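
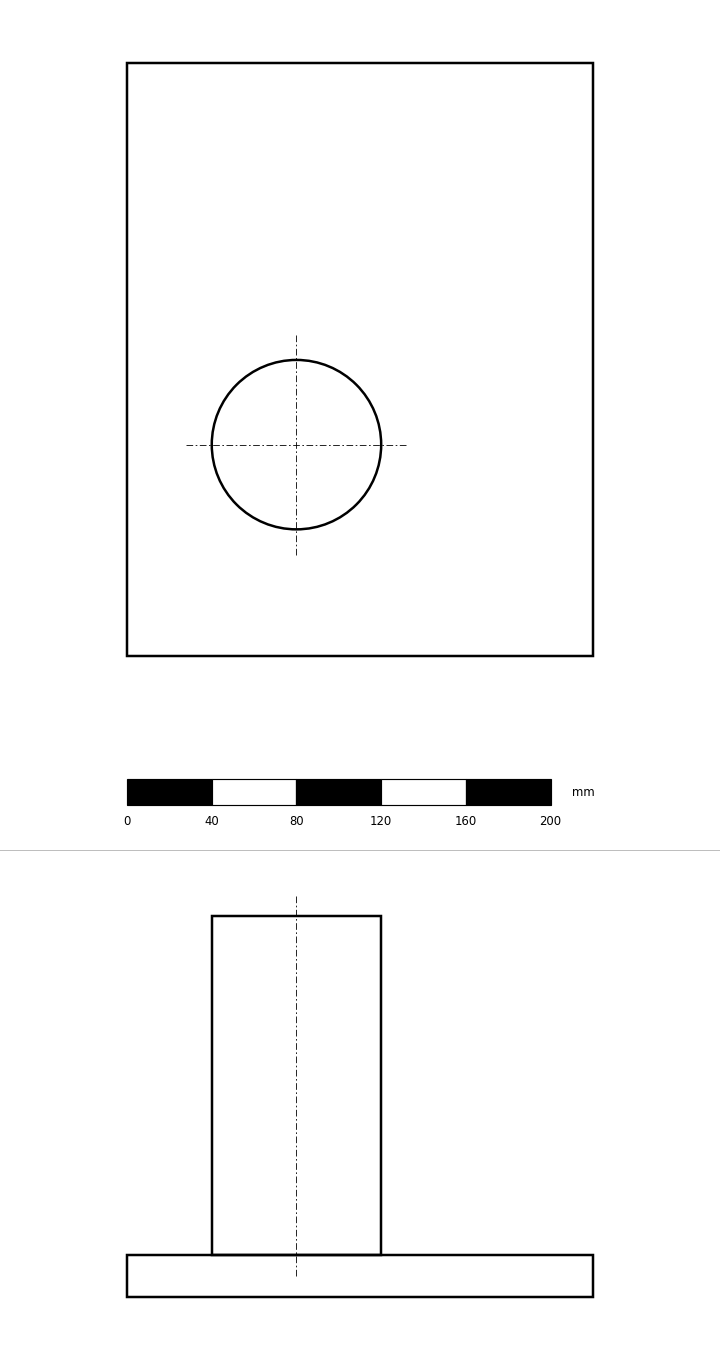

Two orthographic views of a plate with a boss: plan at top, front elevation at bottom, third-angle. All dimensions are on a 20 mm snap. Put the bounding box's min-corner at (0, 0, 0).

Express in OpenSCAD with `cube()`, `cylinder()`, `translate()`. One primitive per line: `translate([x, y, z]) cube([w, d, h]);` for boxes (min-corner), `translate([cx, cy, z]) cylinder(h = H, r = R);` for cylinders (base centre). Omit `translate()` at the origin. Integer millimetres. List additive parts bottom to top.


cube([220, 280, 20]);
translate([80, 100, 20]) cylinder(h = 160, r = 40);


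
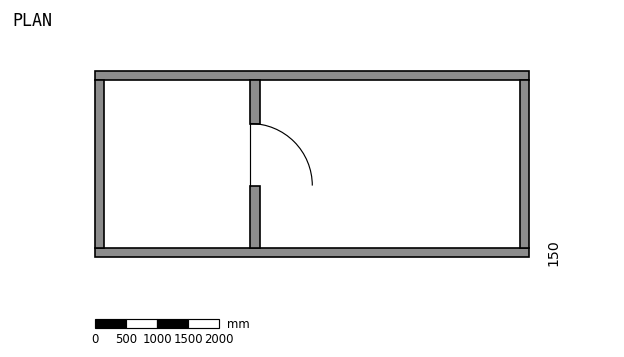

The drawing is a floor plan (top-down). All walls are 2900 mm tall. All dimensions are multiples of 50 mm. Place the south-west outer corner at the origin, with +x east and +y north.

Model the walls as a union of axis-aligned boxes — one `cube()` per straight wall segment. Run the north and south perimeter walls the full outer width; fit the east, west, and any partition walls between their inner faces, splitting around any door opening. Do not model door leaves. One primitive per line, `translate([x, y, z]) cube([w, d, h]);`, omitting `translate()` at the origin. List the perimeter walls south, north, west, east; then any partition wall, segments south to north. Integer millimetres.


cube([7000, 150, 2900]);
translate([0, 2850, 0]) cube([7000, 150, 2900]);
translate([0, 150, 0]) cube([150, 2700, 2900]);
translate([6850, 150, 0]) cube([150, 2700, 2900]);
translate([2500, 150, 0]) cube([150, 1000, 2900]);
translate([2500, 2150, 0]) cube([150, 700, 2900]);


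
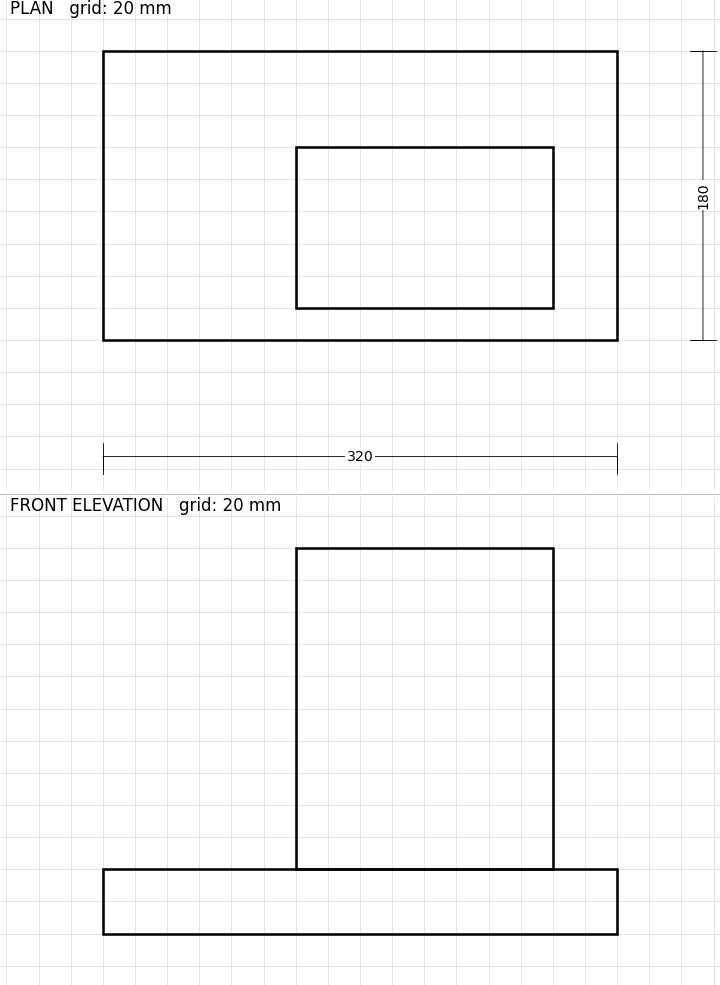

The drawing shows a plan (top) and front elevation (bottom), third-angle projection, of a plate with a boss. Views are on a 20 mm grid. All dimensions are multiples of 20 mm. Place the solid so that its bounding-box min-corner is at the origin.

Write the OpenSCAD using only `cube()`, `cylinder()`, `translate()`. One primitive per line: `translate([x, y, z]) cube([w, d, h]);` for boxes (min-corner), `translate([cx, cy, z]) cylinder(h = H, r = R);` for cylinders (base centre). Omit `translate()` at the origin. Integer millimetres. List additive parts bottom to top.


cube([320, 180, 40]);
translate([120, 20, 40]) cube([160, 100, 200]);


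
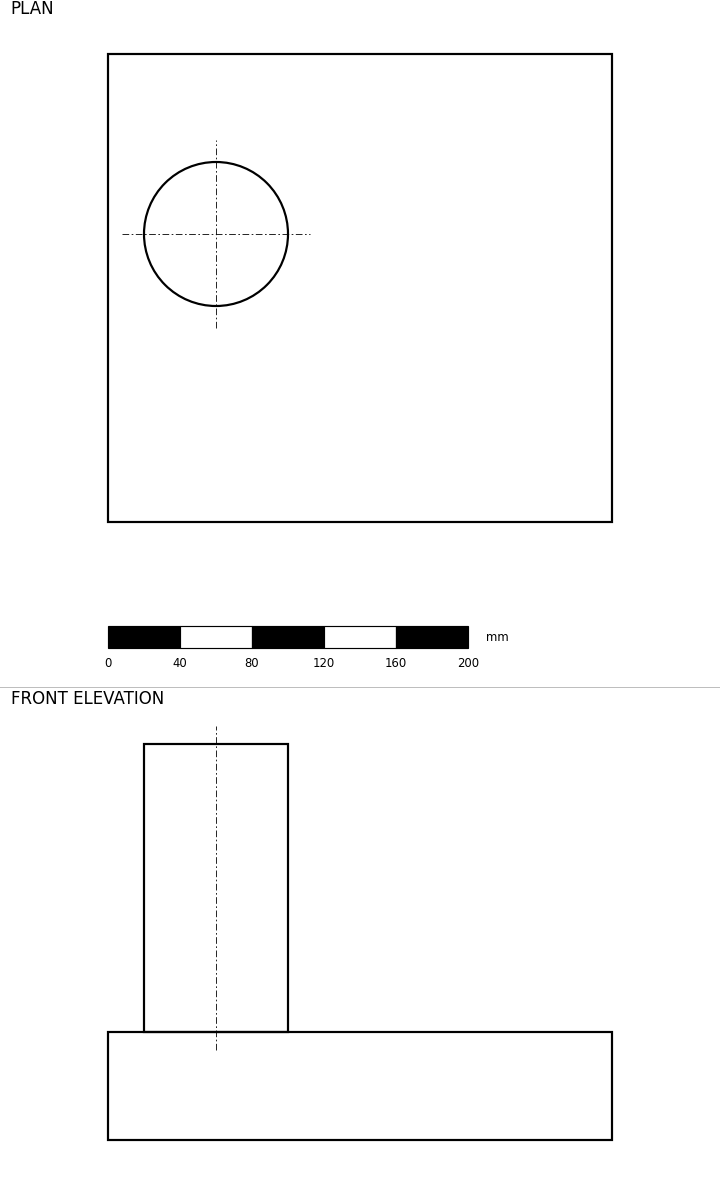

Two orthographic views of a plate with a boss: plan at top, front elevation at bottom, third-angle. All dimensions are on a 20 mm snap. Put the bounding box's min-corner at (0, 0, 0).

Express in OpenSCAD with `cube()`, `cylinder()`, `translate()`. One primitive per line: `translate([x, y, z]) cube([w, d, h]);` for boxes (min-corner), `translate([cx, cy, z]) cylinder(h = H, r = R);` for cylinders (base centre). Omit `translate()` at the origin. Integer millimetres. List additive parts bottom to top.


cube([280, 260, 60]);
translate([60, 160, 60]) cylinder(h = 160, r = 40);


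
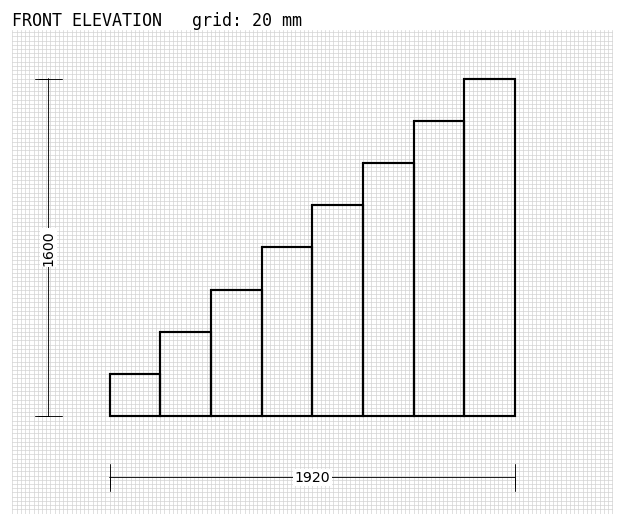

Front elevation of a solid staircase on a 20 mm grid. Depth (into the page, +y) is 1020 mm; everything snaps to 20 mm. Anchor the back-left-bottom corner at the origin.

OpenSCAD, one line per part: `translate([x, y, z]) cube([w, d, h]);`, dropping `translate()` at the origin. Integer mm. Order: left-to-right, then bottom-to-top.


cube([240, 1020, 200]);
translate([240, 0, 0]) cube([240, 1020, 400]);
translate([480, 0, 0]) cube([240, 1020, 600]);
translate([720, 0, 0]) cube([240, 1020, 800]);
translate([960, 0, 0]) cube([240, 1020, 1000]);
translate([1200, 0, 0]) cube([240, 1020, 1200]);
translate([1440, 0, 0]) cube([240, 1020, 1400]);
translate([1680, 0, 0]) cube([240, 1020, 1600]);


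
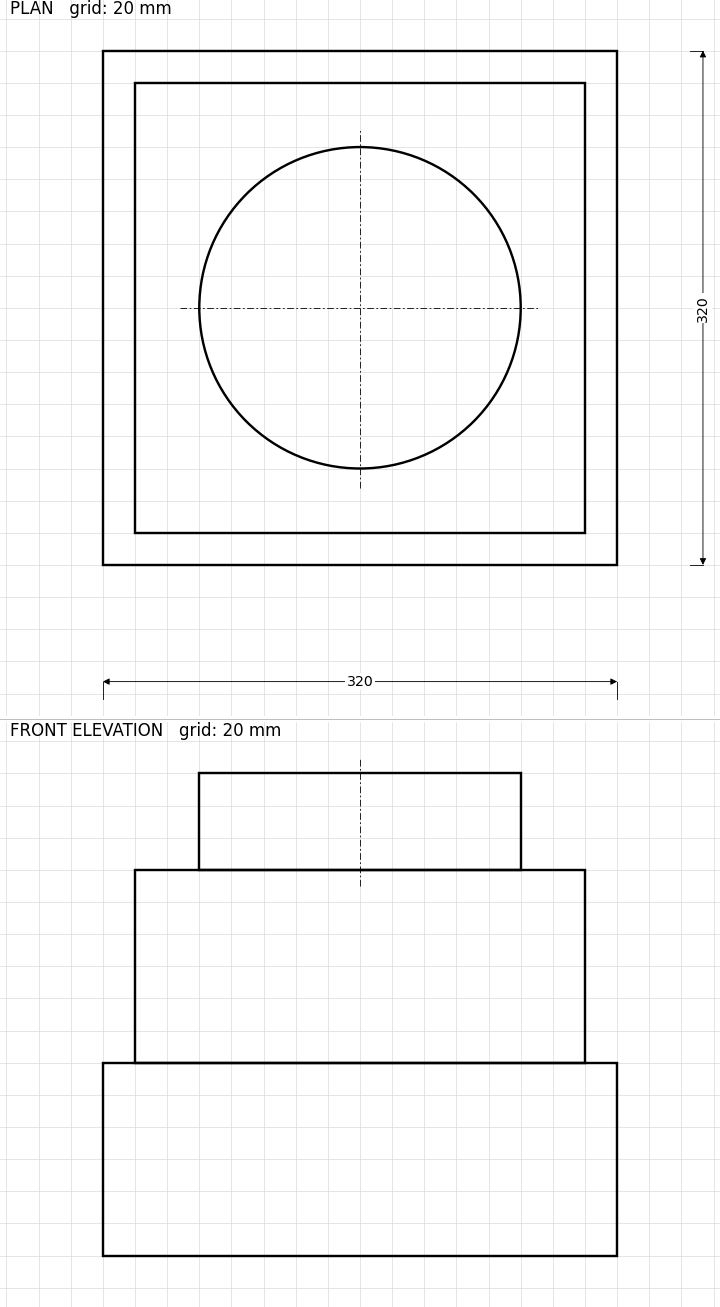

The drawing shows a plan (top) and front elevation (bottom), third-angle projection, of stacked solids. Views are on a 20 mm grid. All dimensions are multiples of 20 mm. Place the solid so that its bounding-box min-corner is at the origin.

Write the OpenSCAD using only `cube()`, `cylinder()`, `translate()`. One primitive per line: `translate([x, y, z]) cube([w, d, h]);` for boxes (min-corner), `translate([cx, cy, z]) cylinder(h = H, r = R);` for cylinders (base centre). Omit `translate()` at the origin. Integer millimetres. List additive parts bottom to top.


cube([320, 320, 120]);
translate([20, 20, 120]) cube([280, 280, 120]);
translate([160, 160, 240]) cylinder(h = 60, r = 100);


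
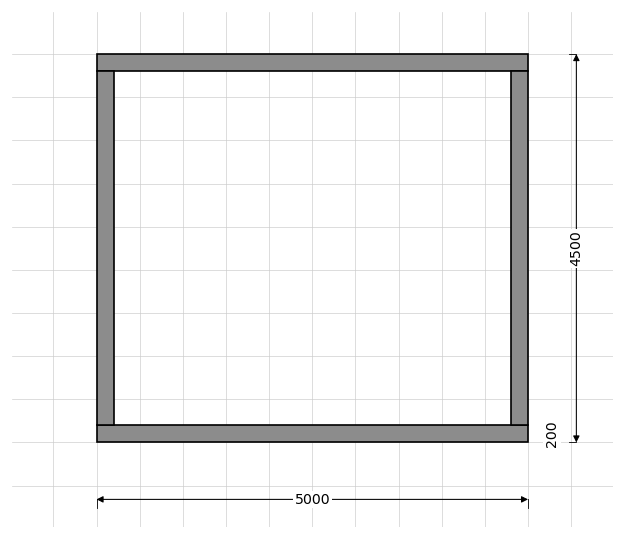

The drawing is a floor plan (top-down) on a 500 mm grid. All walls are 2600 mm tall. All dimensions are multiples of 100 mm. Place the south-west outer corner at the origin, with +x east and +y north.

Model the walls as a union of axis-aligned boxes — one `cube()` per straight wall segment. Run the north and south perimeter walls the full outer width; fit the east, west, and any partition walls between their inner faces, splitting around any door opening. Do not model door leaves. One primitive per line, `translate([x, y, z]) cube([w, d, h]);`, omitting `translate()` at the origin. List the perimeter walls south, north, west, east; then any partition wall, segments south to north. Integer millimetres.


cube([5000, 200, 2600]);
translate([0, 4300, 0]) cube([5000, 200, 2600]);
translate([0, 200, 0]) cube([200, 4100, 2600]);
translate([4800, 200, 0]) cube([200, 4100, 2600]);


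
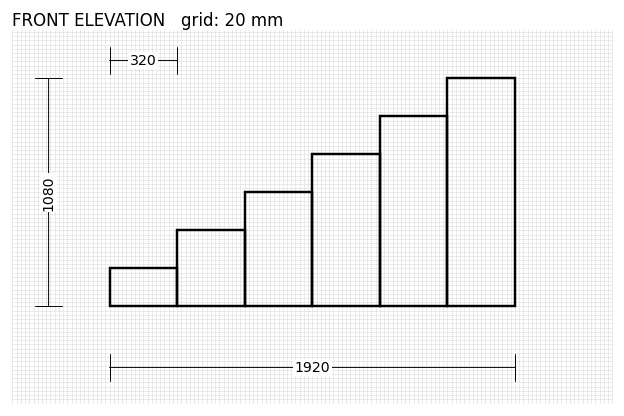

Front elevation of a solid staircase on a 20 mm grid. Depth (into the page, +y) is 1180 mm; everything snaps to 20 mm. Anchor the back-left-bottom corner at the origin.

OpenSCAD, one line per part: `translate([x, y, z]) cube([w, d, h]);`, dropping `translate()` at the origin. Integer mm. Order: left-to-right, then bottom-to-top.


cube([320, 1180, 180]);
translate([320, 0, 0]) cube([320, 1180, 360]);
translate([640, 0, 0]) cube([320, 1180, 540]);
translate([960, 0, 0]) cube([320, 1180, 720]);
translate([1280, 0, 0]) cube([320, 1180, 900]);
translate([1600, 0, 0]) cube([320, 1180, 1080]);


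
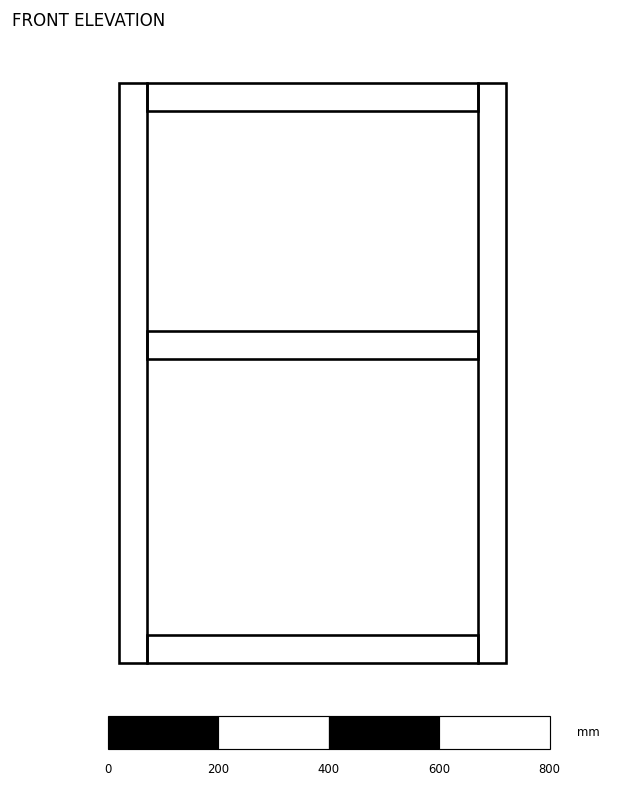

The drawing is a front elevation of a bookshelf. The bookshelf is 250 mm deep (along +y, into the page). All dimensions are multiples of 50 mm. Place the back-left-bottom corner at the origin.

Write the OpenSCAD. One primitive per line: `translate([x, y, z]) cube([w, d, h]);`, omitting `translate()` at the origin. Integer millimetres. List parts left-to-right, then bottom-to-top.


cube([50, 250, 1050]);
translate([50, 0, 0]) cube([600, 250, 50]);
translate([50, 0, 550]) cube([600, 250, 50]);
translate([50, 0, 1000]) cube([600, 250, 50]);
translate([650, 0, 0]) cube([50, 250, 1050]);


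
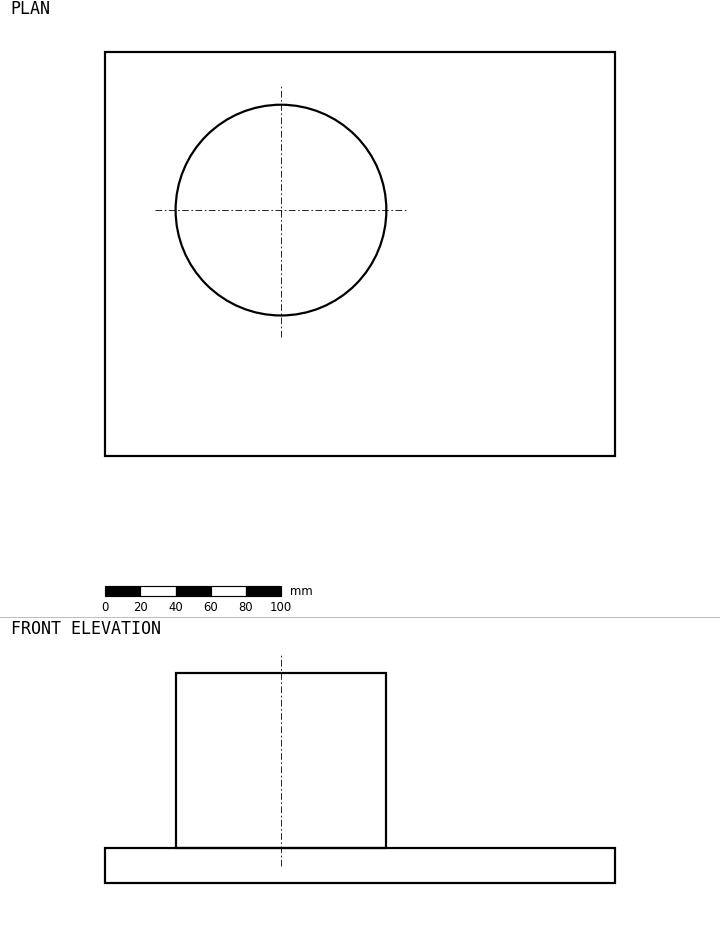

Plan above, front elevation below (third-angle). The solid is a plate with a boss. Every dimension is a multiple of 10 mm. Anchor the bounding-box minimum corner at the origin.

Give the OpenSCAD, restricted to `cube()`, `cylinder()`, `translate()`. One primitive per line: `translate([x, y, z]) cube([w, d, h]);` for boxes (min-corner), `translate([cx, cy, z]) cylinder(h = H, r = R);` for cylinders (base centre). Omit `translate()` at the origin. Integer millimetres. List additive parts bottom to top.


cube([290, 230, 20]);
translate([100, 140, 20]) cylinder(h = 100, r = 60);


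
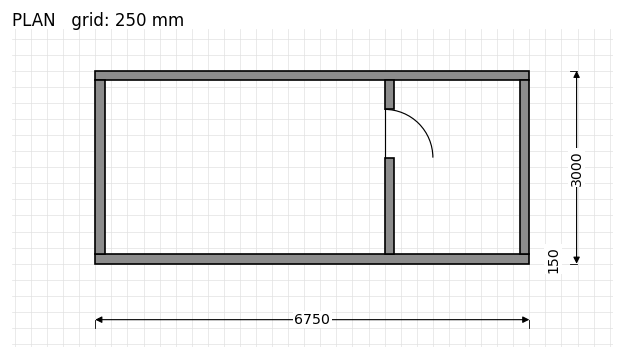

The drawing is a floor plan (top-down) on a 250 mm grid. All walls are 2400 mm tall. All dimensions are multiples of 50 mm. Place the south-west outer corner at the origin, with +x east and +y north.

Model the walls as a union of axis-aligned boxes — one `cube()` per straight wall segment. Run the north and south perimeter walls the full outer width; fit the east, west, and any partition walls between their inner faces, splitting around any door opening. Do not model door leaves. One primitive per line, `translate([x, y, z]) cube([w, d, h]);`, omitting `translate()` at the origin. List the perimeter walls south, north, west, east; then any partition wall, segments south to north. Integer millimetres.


cube([6750, 150, 2400]);
translate([0, 2850, 0]) cube([6750, 150, 2400]);
translate([0, 150, 0]) cube([150, 2700, 2400]);
translate([6600, 150, 0]) cube([150, 2700, 2400]);
translate([4500, 150, 0]) cube([150, 1500, 2400]);
translate([4500, 2400, 0]) cube([150, 450, 2400]);


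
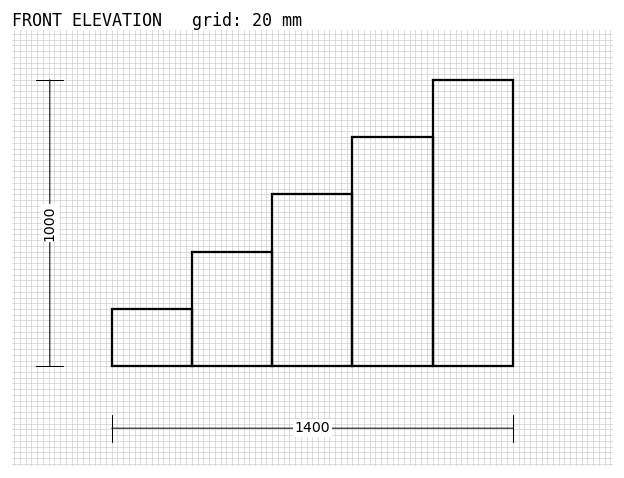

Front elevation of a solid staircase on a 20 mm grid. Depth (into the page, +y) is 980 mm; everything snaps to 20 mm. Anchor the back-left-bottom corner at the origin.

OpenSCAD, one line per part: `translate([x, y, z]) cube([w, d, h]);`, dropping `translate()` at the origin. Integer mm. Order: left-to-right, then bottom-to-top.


cube([280, 980, 200]);
translate([280, 0, 0]) cube([280, 980, 400]);
translate([560, 0, 0]) cube([280, 980, 600]);
translate([840, 0, 0]) cube([280, 980, 800]);
translate([1120, 0, 0]) cube([280, 980, 1000]);


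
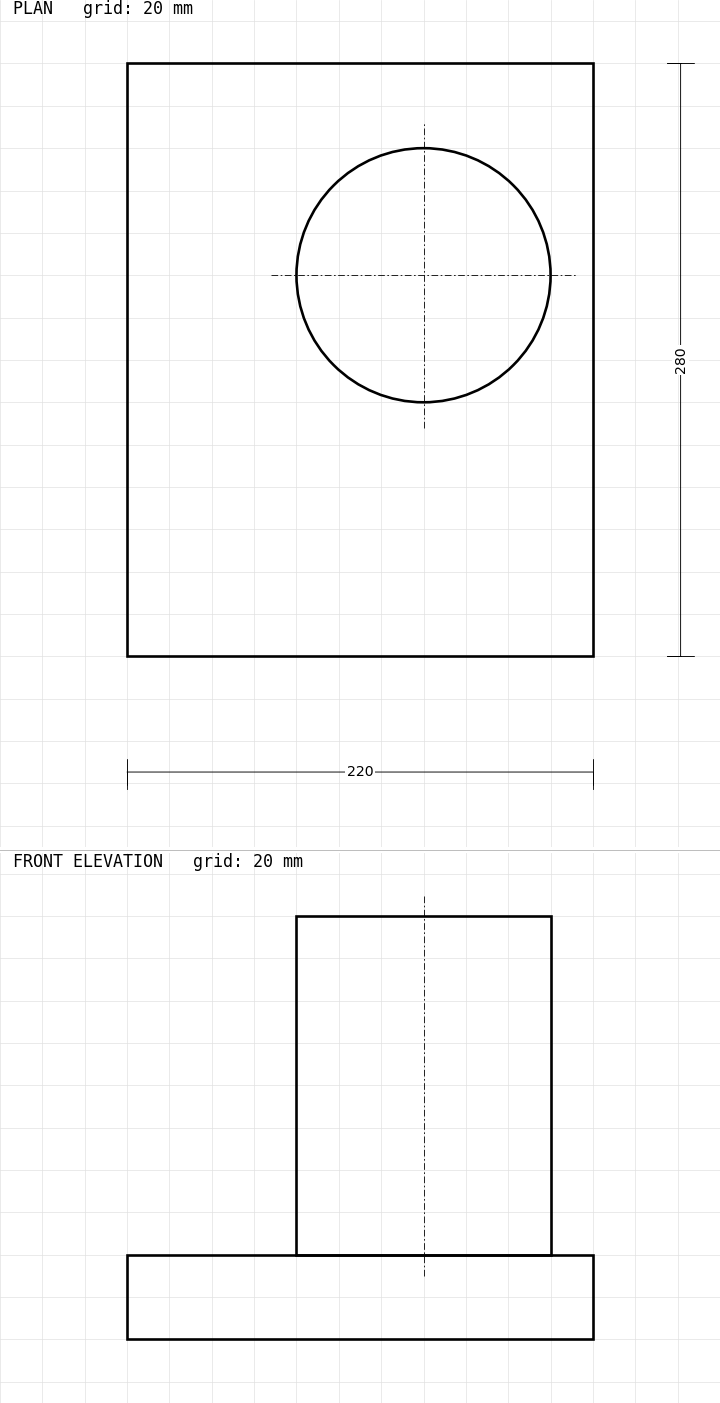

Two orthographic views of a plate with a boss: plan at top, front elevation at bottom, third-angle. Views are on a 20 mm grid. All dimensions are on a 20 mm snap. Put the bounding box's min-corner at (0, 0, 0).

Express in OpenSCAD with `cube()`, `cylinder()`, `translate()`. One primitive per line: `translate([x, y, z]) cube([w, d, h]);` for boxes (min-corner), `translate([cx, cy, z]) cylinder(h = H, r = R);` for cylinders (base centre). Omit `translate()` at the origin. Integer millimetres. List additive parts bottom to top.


cube([220, 280, 40]);
translate([140, 180, 40]) cylinder(h = 160, r = 60);


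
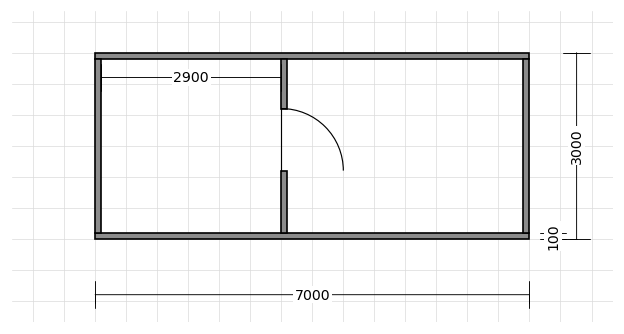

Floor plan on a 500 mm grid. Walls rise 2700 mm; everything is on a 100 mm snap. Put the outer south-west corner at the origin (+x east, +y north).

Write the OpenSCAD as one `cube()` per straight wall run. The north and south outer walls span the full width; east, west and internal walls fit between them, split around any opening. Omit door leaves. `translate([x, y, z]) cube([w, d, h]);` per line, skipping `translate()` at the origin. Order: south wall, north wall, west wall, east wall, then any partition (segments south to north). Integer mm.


cube([7000, 100, 2700]);
translate([0, 2900, 0]) cube([7000, 100, 2700]);
translate([0, 100, 0]) cube([100, 2800, 2700]);
translate([6900, 100, 0]) cube([100, 2800, 2700]);
translate([3000, 100, 0]) cube([100, 1000, 2700]);
translate([3000, 2100, 0]) cube([100, 800, 2700]);


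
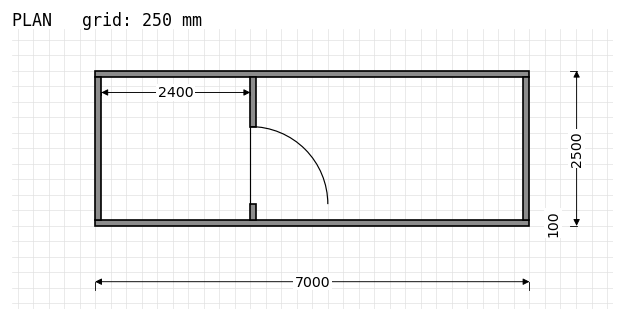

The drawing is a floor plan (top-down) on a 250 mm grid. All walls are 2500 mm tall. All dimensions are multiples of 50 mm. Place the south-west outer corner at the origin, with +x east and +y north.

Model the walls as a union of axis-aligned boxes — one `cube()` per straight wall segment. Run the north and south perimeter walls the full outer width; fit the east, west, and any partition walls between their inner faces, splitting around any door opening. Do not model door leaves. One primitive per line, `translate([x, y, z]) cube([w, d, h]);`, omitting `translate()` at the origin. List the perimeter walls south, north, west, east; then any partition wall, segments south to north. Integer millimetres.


cube([7000, 100, 2500]);
translate([0, 2400, 0]) cube([7000, 100, 2500]);
translate([0, 100, 0]) cube([100, 2300, 2500]);
translate([6900, 100, 0]) cube([100, 2300, 2500]);
translate([2500, 100, 0]) cube([100, 250, 2500]);
translate([2500, 1600, 0]) cube([100, 800, 2500]);


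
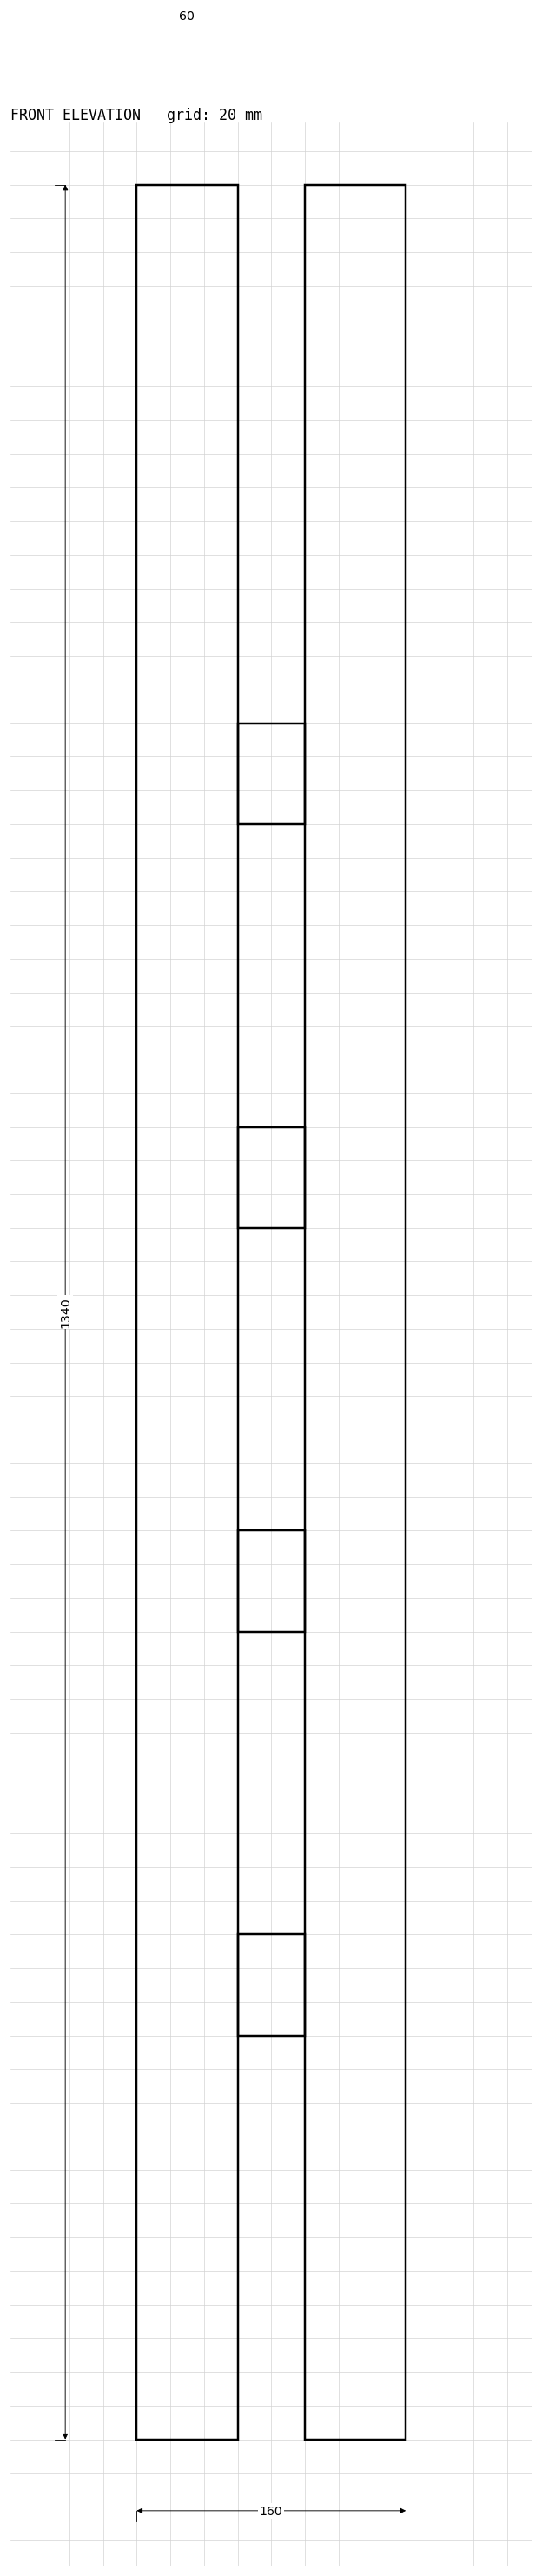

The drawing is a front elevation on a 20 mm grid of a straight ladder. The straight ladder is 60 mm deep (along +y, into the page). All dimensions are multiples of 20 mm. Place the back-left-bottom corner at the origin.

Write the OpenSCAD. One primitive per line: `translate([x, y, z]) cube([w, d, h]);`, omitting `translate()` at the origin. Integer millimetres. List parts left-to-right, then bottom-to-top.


cube([60, 60, 1340]);
translate([60, 0, 240]) cube([40, 60, 60]);
translate([60, 0, 480]) cube([40, 60, 60]);
translate([60, 0, 720]) cube([40, 60, 60]);
translate([60, 0, 960]) cube([40, 60, 60]);
translate([100, 0, 0]) cube([60, 60, 1340]);


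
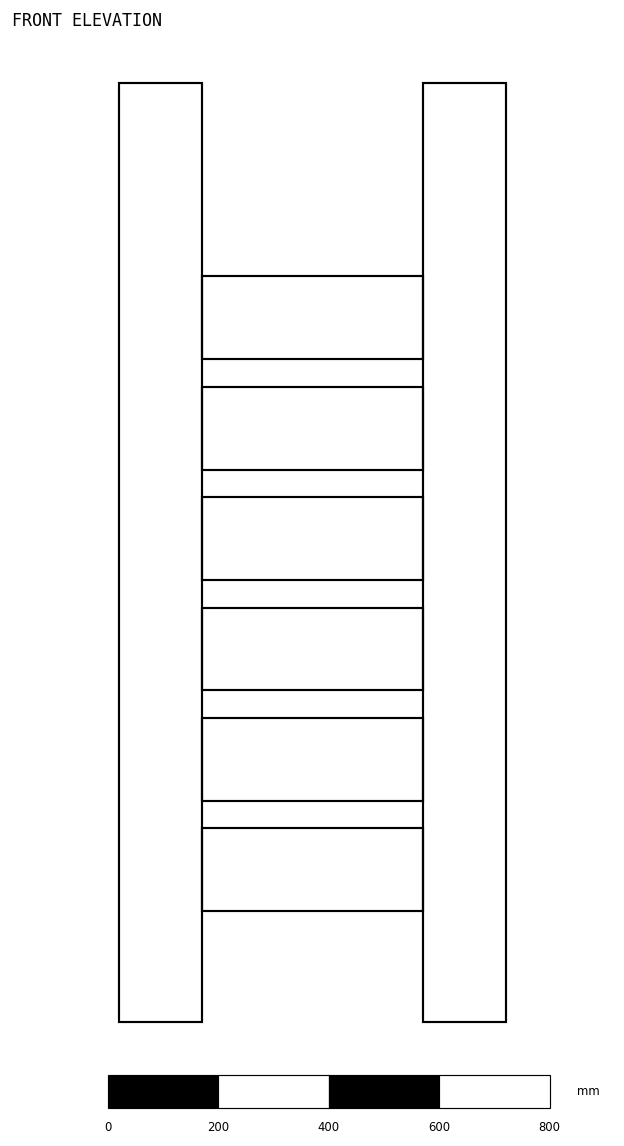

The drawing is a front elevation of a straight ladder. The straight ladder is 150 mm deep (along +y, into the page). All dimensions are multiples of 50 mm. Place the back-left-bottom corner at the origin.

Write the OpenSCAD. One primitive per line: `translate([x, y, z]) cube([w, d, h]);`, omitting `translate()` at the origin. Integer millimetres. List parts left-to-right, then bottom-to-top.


cube([150, 150, 1700]);
translate([150, 0, 200]) cube([400, 150, 150]);
translate([150, 0, 400]) cube([400, 150, 150]);
translate([150, 0, 600]) cube([400, 150, 150]);
translate([150, 0, 800]) cube([400, 150, 150]);
translate([150, 0, 1000]) cube([400, 150, 150]);
translate([150, 0, 1200]) cube([400, 150, 150]);
translate([550, 0, 0]) cube([150, 150, 1700]);


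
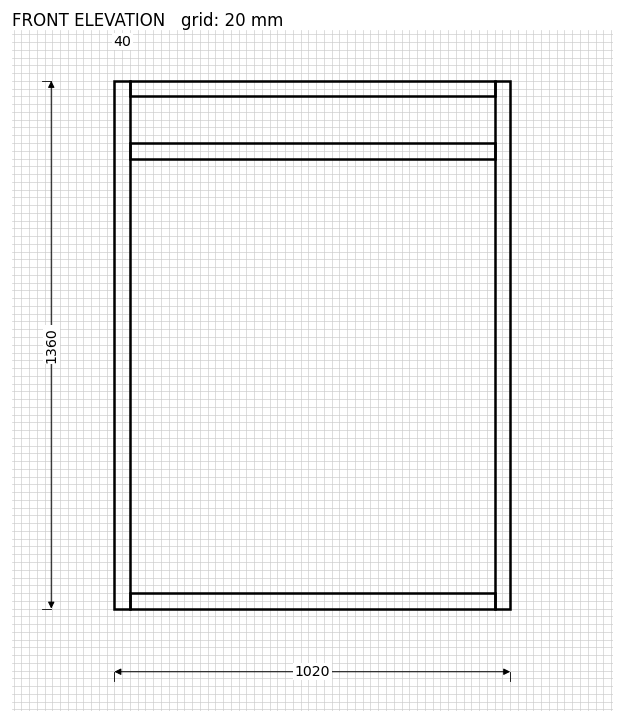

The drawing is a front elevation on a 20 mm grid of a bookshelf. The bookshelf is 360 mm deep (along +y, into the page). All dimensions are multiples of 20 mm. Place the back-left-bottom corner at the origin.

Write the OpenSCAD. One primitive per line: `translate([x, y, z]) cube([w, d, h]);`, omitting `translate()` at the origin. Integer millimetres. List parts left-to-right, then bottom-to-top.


cube([40, 360, 1360]);
translate([40, 0, 0]) cube([940, 360, 40]);
translate([40, 0, 1160]) cube([940, 360, 40]);
translate([40, 0, 1320]) cube([940, 360, 40]);
translate([980, 0, 0]) cube([40, 360, 1360]);


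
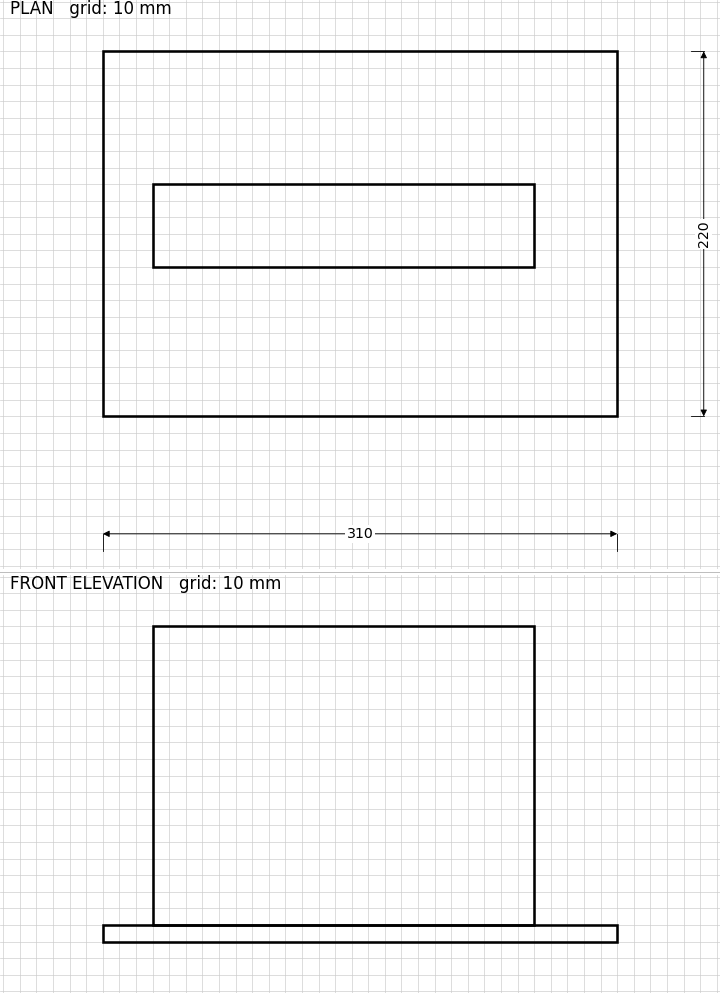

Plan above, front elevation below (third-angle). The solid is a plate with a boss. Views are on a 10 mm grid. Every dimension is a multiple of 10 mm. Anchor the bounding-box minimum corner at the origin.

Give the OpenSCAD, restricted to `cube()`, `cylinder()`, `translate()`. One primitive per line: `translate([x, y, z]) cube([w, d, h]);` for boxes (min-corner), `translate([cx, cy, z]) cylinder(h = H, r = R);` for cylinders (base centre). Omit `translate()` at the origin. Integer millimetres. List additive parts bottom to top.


cube([310, 220, 10]);
translate([30, 90, 10]) cube([230, 50, 180]);


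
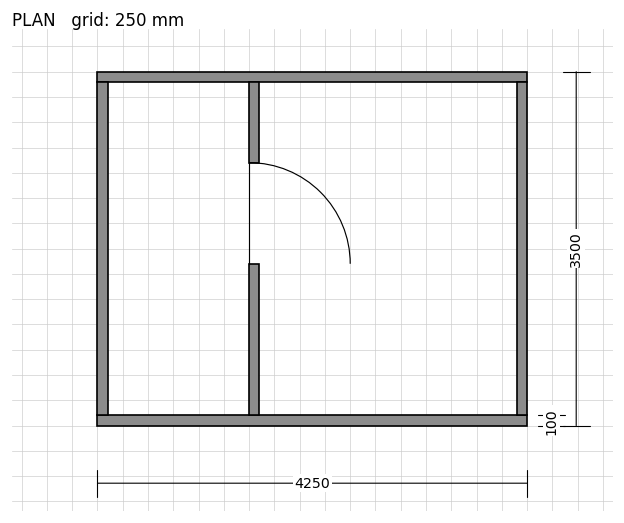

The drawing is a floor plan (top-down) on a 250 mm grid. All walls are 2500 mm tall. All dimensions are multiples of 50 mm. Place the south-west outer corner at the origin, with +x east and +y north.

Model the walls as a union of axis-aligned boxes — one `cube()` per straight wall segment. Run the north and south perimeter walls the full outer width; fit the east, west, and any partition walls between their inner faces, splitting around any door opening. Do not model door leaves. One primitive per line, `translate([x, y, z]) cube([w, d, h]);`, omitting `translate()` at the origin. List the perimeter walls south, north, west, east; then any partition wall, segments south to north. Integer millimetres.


cube([4250, 100, 2500]);
translate([0, 3400, 0]) cube([4250, 100, 2500]);
translate([0, 100, 0]) cube([100, 3300, 2500]);
translate([4150, 100, 0]) cube([100, 3300, 2500]);
translate([1500, 100, 0]) cube([100, 1500, 2500]);
translate([1500, 2600, 0]) cube([100, 800, 2500]);


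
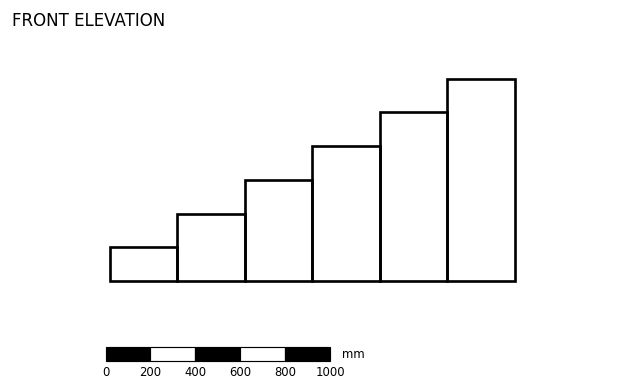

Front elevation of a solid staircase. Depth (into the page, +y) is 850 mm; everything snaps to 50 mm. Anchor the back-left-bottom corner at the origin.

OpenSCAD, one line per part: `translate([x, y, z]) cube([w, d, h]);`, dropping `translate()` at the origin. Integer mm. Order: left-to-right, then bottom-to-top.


cube([300, 850, 150]);
translate([300, 0, 0]) cube([300, 850, 300]);
translate([600, 0, 0]) cube([300, 850, 450]);
translate([900, 0, 0]) cube([300, 850, 600]);
translate([1200, 0, 0]) cube([300, 850, 750]);
translate([1500, 0, 0]) cube([300, 850, 900]);


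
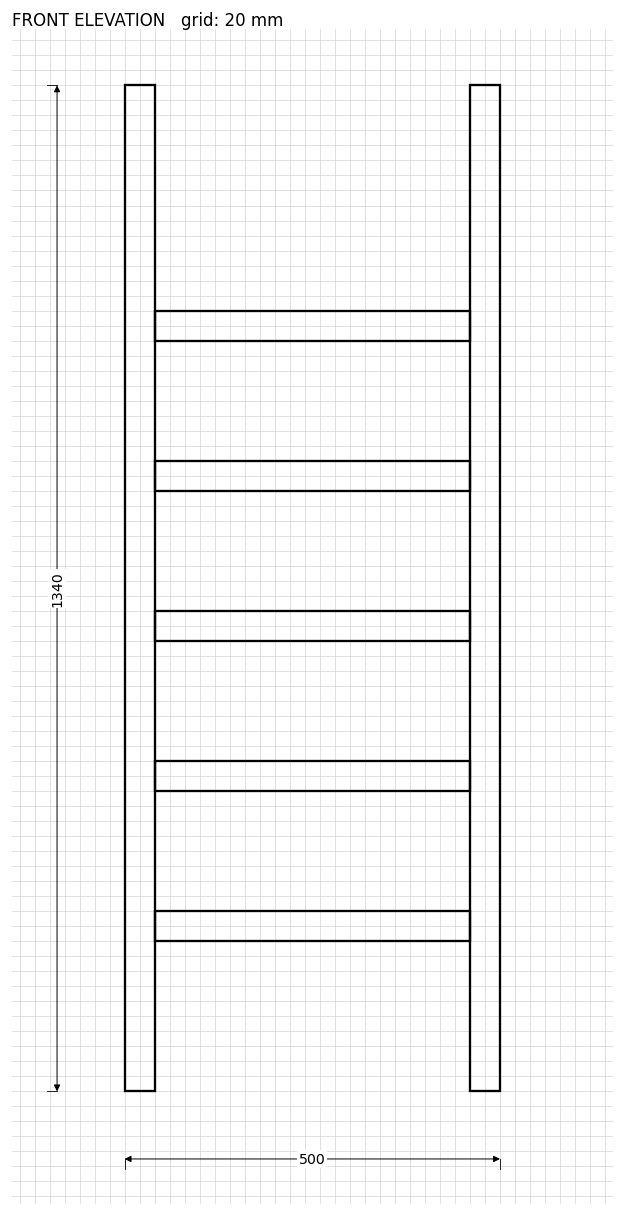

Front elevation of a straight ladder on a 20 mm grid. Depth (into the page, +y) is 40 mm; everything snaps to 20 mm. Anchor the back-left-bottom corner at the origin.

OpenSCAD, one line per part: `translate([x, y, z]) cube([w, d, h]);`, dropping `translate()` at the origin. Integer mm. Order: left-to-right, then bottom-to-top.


cube([40, 40, 1340]);
translate([40, 0, 200]) cube([420, 40, 40]);
translate([40, 0, 400]) cube([420, 40, 40]);
translate([40, 0, 600]) cube([420, 40, 40]);
translate([40, 0, 800]) cube([420, 40, 40]);
translate([40, 0, 1000]) cube([420, 40, 40]);
translate([460, 0, 0]) cube([40, 40, 1340]);


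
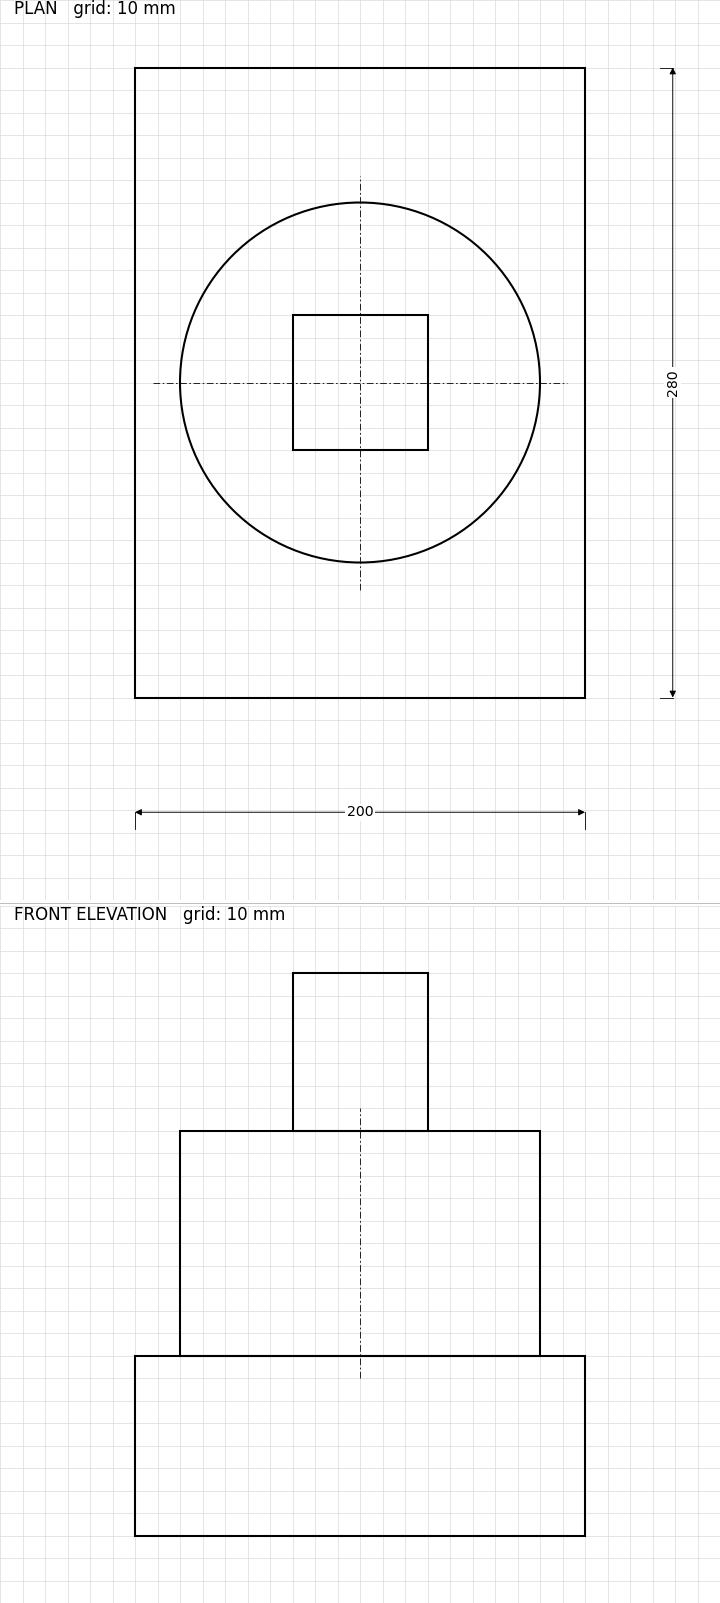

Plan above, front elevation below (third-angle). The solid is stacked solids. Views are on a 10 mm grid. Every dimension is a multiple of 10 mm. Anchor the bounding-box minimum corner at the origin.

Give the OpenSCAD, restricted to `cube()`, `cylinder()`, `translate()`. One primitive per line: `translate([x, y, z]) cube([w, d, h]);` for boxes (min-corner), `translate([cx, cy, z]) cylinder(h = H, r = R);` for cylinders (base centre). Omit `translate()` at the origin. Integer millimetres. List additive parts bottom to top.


cube([200, 280, 80]);
translate([100, 140, 80]) cylinder(h = 100, r = 80);
translate([70, 110, 180]) cube([60, 60, 70]);


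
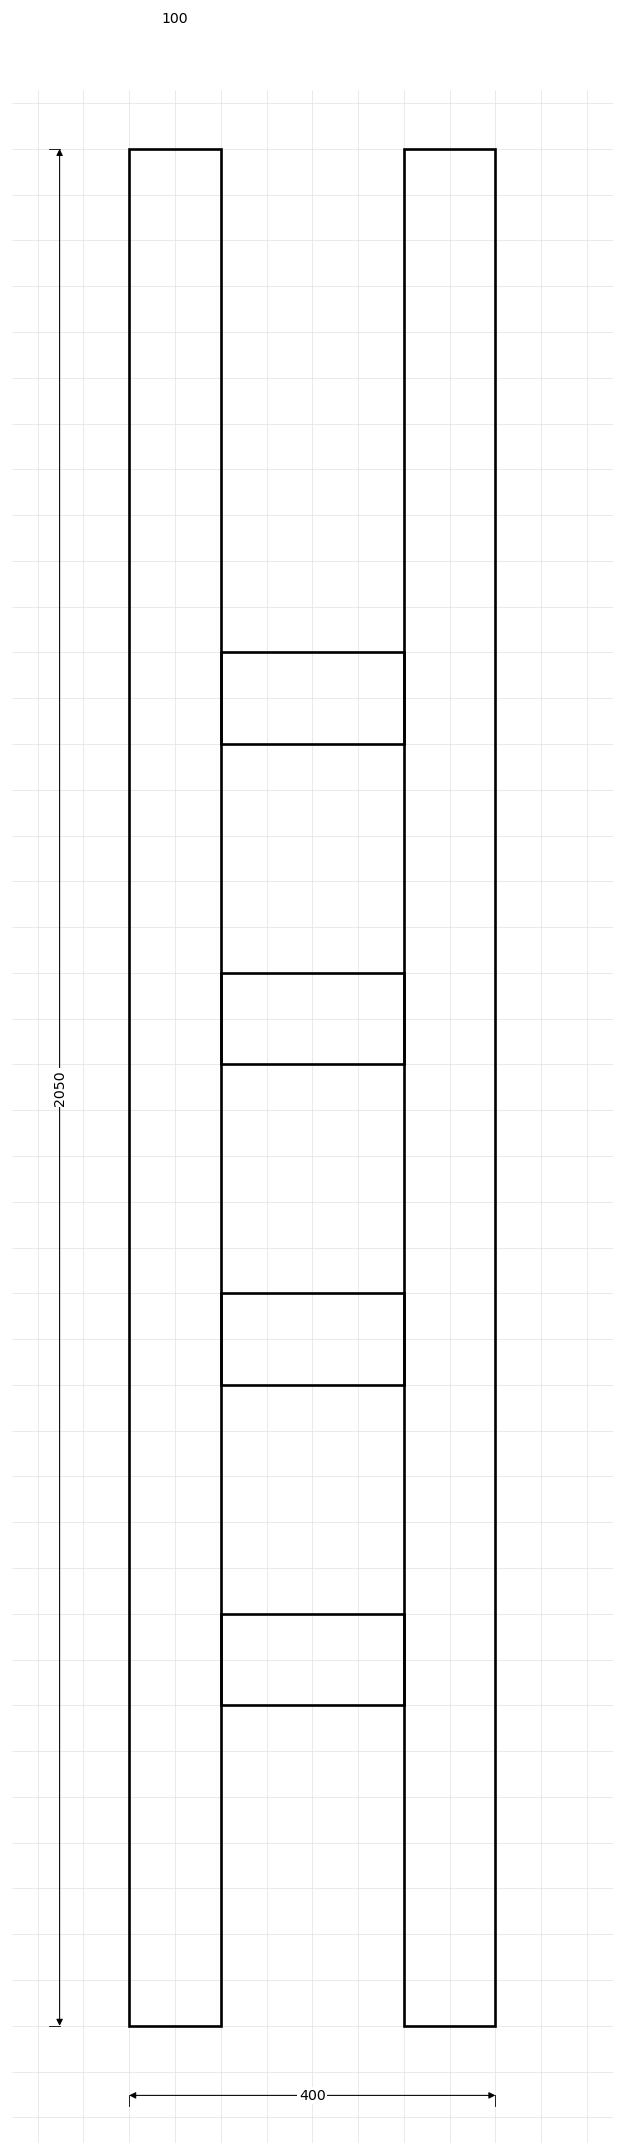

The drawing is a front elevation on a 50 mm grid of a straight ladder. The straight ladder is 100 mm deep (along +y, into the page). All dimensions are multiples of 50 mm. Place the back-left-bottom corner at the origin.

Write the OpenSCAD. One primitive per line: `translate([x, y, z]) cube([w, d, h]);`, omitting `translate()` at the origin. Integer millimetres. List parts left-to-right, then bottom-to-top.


cube([100, 100, 2050]);
translate([100, 0, 350]) cube([200, 100, 100]);
translate([100, 0, 700]) cube([200, 100, 100]);
translate([100, 0, 1050]) cube([200, 100, 100]);
translate([100, 0, 1400]) cube([200, 100, 100]);
translate([300, 0, 0]) cube([100, 100, 2050]);


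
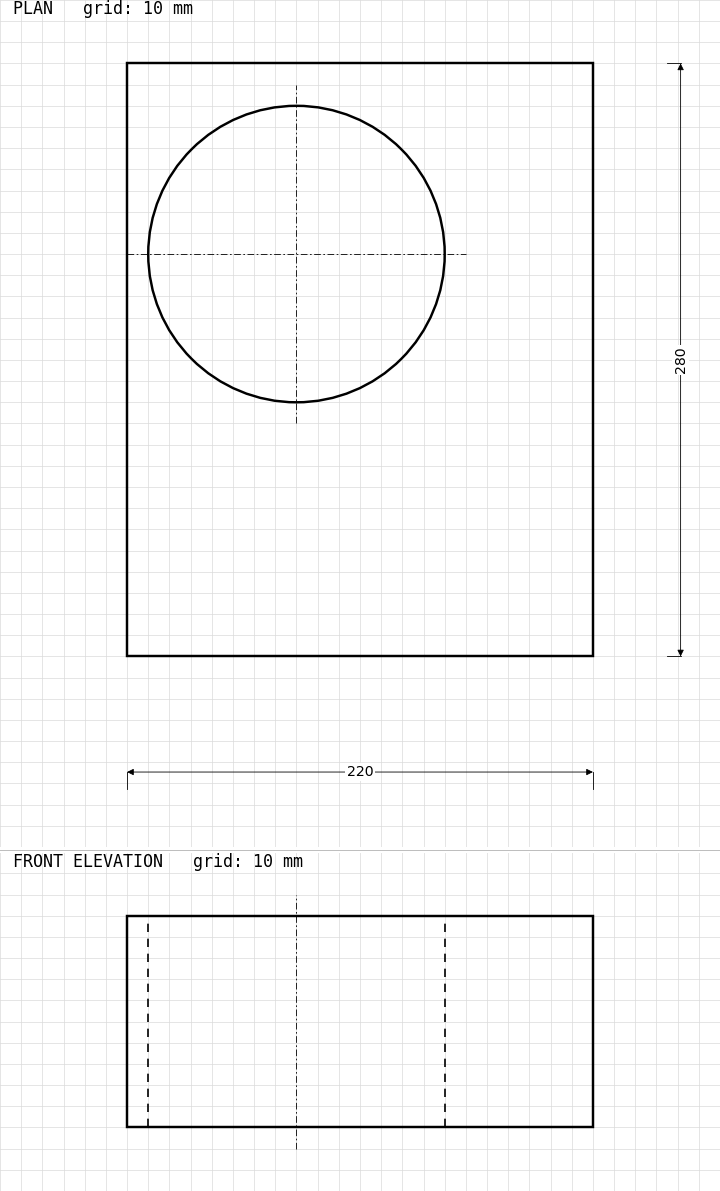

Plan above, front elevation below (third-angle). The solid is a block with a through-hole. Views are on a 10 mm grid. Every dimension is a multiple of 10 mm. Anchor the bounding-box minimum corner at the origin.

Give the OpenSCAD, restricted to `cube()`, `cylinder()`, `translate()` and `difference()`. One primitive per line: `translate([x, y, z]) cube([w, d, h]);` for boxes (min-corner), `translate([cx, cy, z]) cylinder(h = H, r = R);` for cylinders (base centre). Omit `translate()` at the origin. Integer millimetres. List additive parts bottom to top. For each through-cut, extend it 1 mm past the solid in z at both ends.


difference() {
  cube([220, 280, 100]);
  translate([80, 190, -1]) cylinder(h = 102, r = 70);
}


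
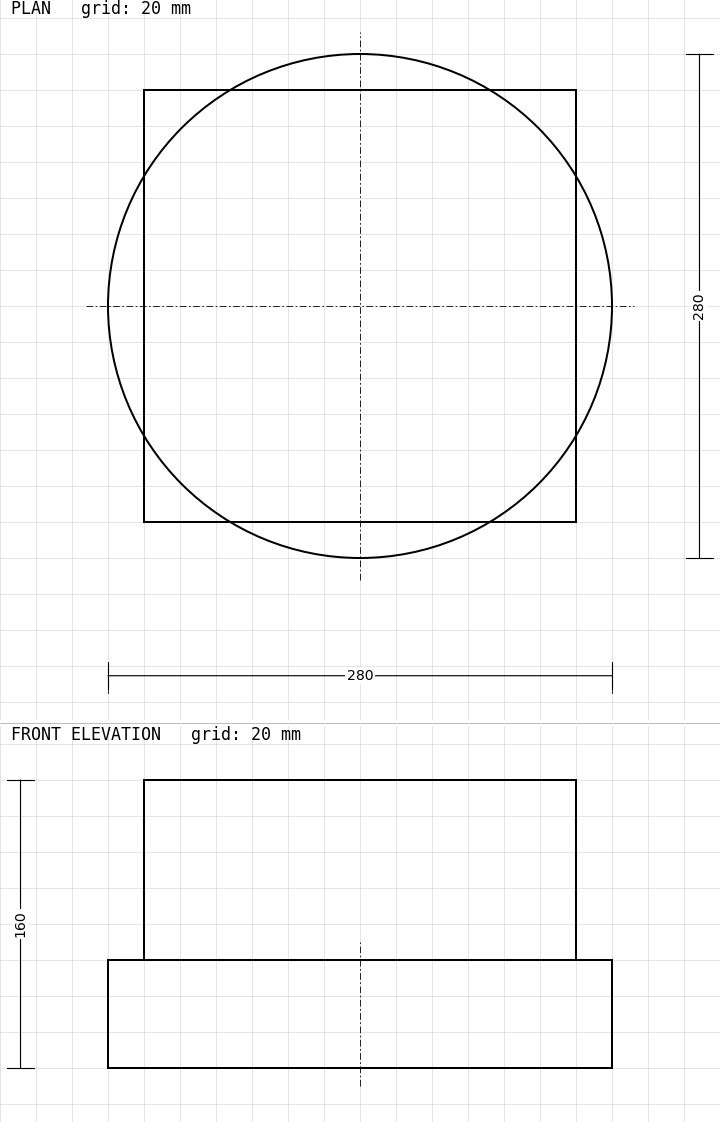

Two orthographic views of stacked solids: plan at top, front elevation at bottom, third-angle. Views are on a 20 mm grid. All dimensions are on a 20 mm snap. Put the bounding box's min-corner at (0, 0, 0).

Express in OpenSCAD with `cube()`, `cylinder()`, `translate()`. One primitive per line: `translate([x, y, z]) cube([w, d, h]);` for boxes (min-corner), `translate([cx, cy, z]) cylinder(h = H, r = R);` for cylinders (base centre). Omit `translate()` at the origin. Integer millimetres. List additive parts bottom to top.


translate([140, 140, 0]) cylinder(h = 60, r = 140);
translate([20, 20, 60]) cube([240, 240, 100]);


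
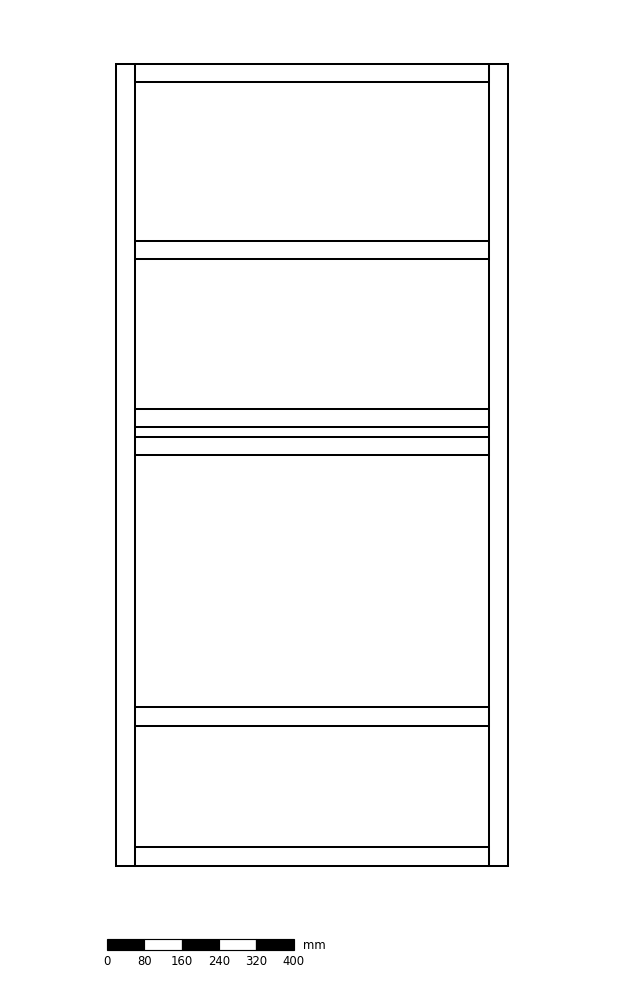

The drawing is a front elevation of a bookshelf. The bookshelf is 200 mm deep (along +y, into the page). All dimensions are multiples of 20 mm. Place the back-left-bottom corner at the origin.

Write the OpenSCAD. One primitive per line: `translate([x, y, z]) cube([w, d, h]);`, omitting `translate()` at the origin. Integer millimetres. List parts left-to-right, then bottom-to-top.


cube([40, 200, 1720]);
translate([40, 0, 0]) cube([760, 200, 40]);
translate([40, 0, 300]) cube([760, 200, 40]);
translate([40, 0, 880]) cube([760, 200, 40]);
translate([40, 0, 940]) cube([760, 200, 40]);
translate([40, 0, 1300]) cube([760, 200, 40]);
translate([40, 0, 1680]) cube([760, 200, 40]);
translate([800, 0, 0]) cube([40, 200, 1720]);


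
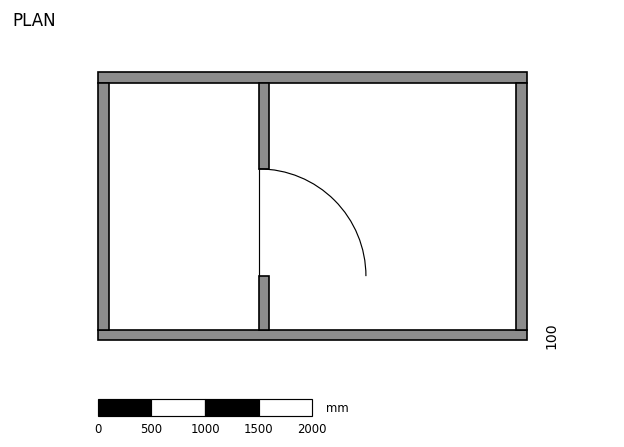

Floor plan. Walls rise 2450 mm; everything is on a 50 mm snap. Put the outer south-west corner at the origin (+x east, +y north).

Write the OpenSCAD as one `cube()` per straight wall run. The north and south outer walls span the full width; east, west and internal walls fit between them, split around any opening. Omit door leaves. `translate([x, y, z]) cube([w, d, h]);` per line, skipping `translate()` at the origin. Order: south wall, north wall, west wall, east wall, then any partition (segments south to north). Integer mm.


cube([4000, 100, 2450]);
translate([0, 2400, 0]) cube([4000, 100, 2450]);
translate([0, 100, 0]) cube([100, 2300, 2450]);
translate([3900, 100, 0]) cube([100, 2300, 2450]);
translate([1500, 100, 0]) cube([100, 500, 2450]);
translate([1500, 1600, 0]) cube([100, 800, 2450]);


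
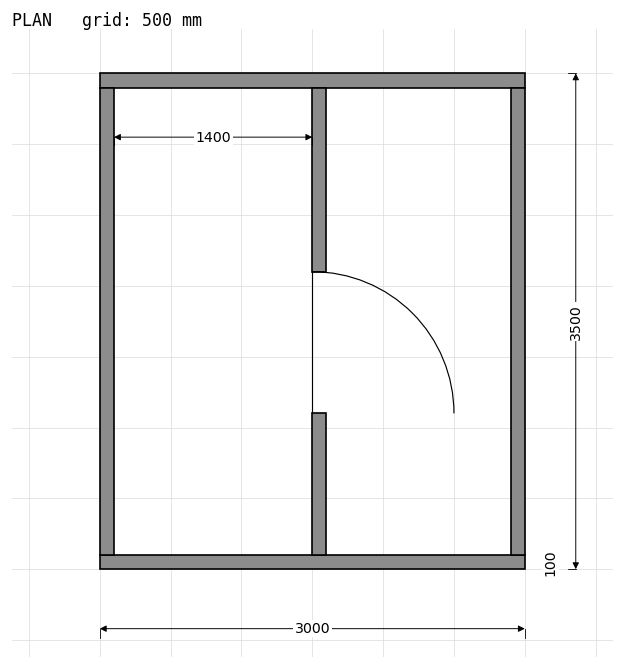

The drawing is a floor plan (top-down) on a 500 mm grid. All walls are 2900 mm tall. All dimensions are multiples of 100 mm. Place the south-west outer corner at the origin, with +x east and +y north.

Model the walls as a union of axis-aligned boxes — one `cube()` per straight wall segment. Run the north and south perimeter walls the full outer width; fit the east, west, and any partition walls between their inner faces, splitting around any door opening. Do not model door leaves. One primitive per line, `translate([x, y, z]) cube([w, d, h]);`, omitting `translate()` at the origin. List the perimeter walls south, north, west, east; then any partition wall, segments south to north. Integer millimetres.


cube([3000, 100, 2900]);
translate([0, 3400, 0]) cube([3000, 100, 2900]);
translate([0, 100, 0]) cube([100, 3300, 2900]);
translate([2900, 100, 0]) cube([100, 3300, 2900]);
translate([1500, 100, 0]) cube([100, 1000, 2900]);
translate([1500, 2100, 0]) cube([100, 1300, 2900]);


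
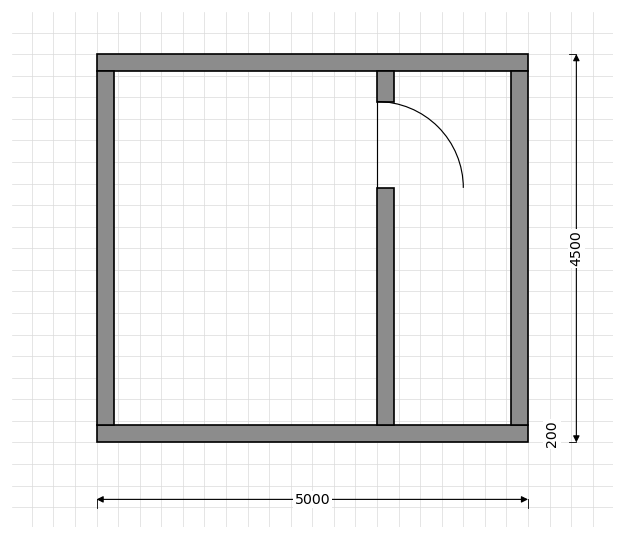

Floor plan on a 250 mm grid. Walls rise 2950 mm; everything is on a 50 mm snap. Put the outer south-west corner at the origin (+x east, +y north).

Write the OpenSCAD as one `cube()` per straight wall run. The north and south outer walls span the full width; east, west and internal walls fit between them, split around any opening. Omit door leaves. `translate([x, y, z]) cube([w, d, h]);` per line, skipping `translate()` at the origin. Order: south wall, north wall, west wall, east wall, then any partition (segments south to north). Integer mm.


cube([5000, 200, 2950]);
translate([0, 4300, 0]) cube([5000, 200, 2950]);
translate([0, 200, 0]) cube([200, 4100, 2950]);
translate([4800, 200, 0]) cube([200, 4100, 2950]);
translate([3250, 200, 0]) cube([200, 2750, 2950]);
translate([3250, 3950, 0]) cube([200, 350, 2950]);


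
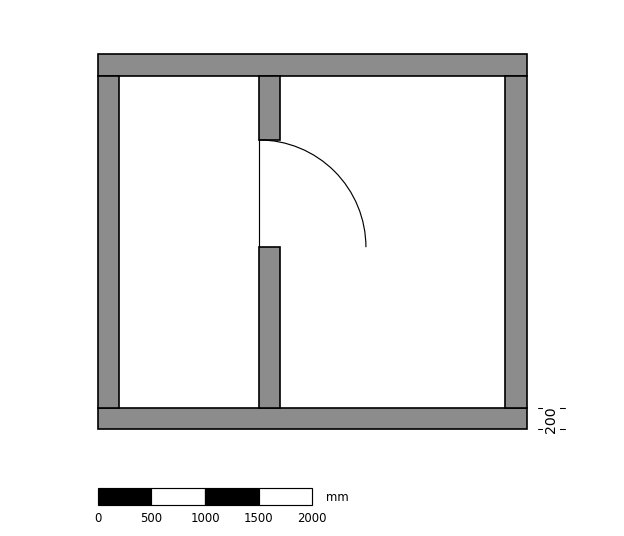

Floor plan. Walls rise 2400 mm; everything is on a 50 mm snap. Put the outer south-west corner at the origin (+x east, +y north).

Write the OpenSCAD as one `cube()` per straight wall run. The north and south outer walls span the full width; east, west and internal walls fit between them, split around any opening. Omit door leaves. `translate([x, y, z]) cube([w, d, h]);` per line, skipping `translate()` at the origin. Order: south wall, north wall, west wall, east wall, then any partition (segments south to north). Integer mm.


cube([4000, 200, 2400]);
translate([0, 3300, 0]) cube([4000, 200, 2400]);
translate([0, 200, 0]) cube([200, 3100, 2400]);
translate([3800, 200, 0]) cube([200, 3100, 2400]);
translate([1500, 200, 0]) cube([200, 1500, 2400]);
translate([1500, 2700, 0]) cube([200, 600, 2400]);


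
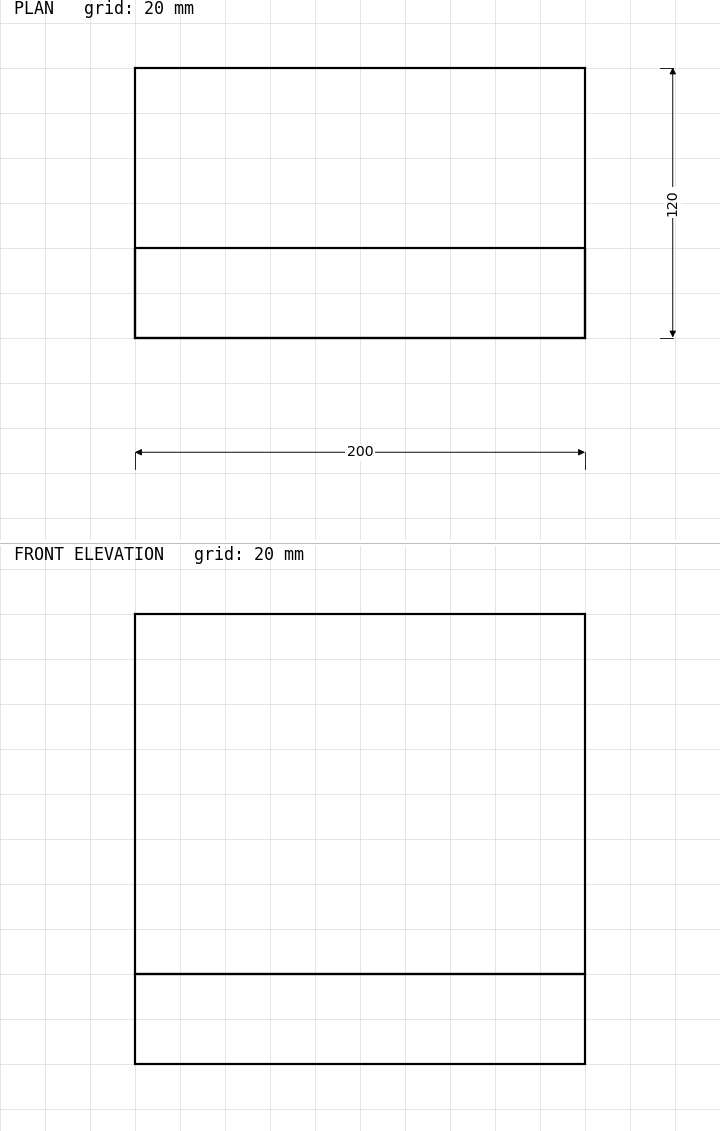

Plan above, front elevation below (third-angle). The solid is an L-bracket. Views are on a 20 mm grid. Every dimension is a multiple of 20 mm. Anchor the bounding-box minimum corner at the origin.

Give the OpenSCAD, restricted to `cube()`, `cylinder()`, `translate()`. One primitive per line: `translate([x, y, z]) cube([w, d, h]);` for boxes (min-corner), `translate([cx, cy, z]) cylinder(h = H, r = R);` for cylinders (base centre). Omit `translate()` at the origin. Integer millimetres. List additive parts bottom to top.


cube([200, 120, 40]);
translate([0, 0, 40]) cube([200, 40, 160]);


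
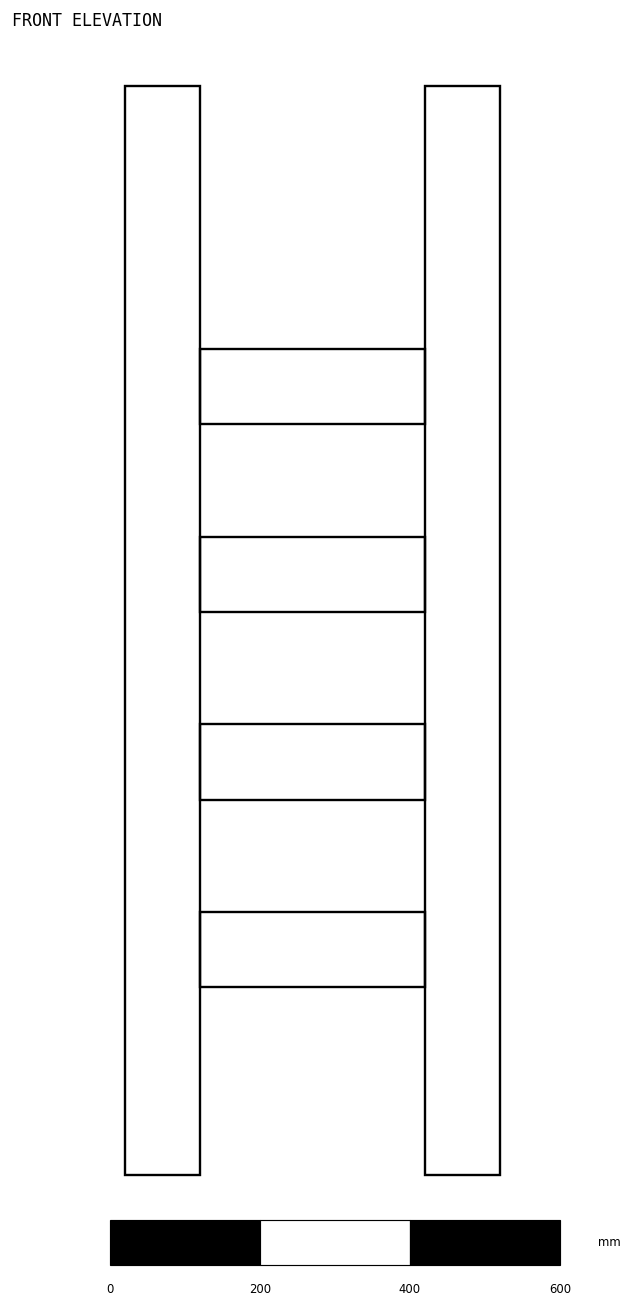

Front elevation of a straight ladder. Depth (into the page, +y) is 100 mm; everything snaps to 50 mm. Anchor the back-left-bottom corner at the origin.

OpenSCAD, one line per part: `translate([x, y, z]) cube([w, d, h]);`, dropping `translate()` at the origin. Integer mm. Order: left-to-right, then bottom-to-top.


cube([100, 100, 1450]);
translate([100, 0, 250]) cube([300, 100, 100]);
translate([100, 0, 500]) cube([300, 100, 100]);
translate([100, 0, 750]) cube([300, 100, 100]);
translate([100, 0, 1000]) cube([300, 100, 100]);
translate([400, 0, 0]) cube([100, 100, 1450]);


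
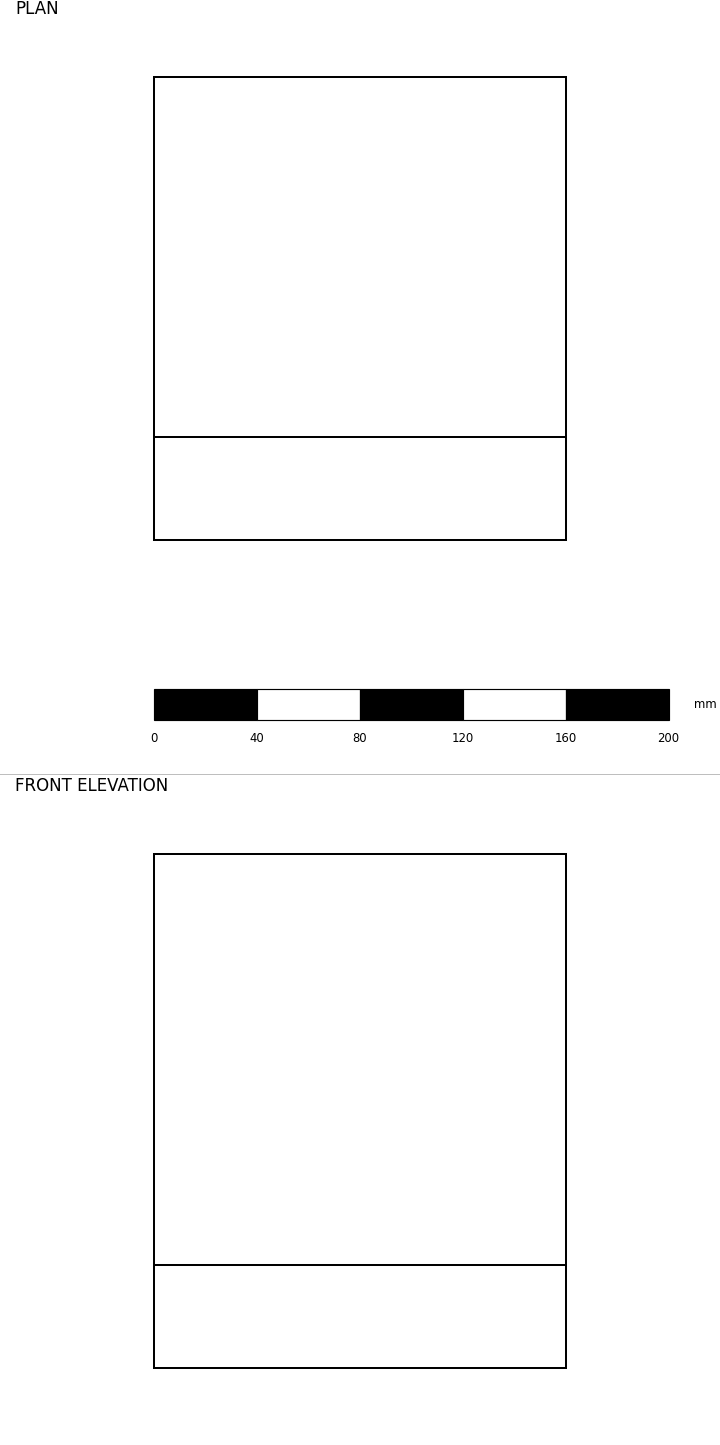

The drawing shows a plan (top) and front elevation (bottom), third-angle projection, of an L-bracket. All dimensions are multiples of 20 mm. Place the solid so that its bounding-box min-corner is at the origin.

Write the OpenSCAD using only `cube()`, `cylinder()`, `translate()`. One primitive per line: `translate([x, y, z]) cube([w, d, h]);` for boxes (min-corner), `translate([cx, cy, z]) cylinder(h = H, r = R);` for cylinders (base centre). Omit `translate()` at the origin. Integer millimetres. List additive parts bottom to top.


cube([160, 180, 40]);
translate([0, 0, 40]) cube([160, 40, 160]);


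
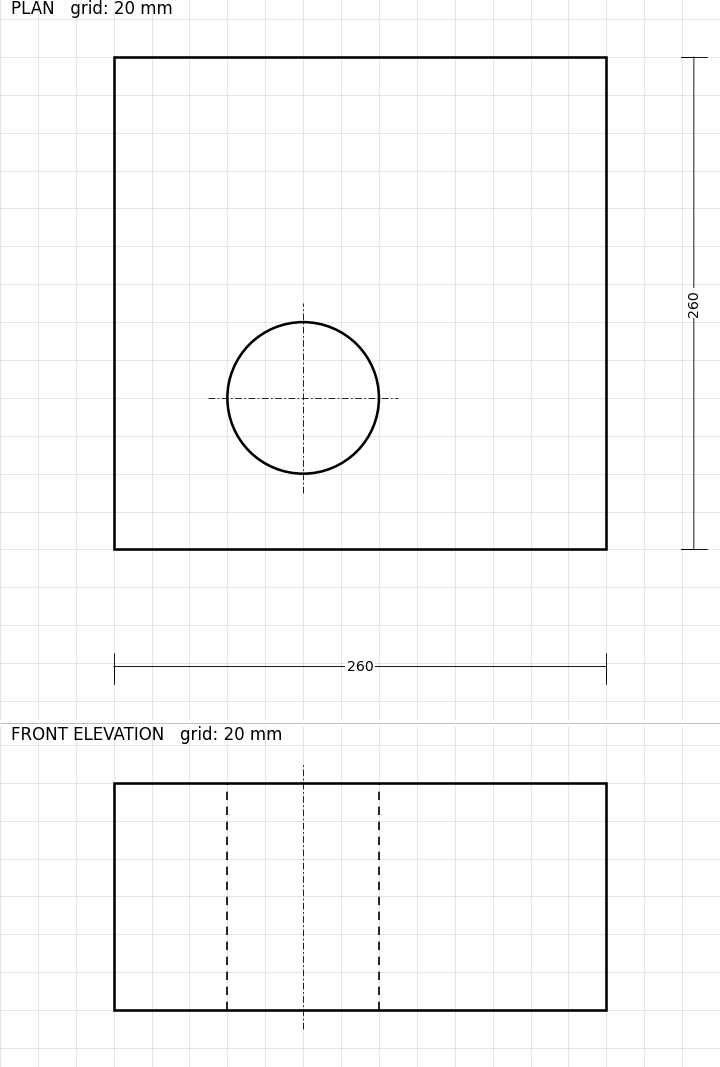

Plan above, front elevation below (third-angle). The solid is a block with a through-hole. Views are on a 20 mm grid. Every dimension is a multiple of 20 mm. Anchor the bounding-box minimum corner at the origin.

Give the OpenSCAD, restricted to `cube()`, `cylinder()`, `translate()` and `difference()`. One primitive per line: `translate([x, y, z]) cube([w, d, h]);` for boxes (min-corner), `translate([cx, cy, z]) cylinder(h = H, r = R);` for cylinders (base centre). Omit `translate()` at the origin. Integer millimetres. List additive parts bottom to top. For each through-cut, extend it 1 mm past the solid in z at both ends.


difference() {
  cube([260, 260, 120]);
  translate([100, 80, -1]) cylinder(h = 122, r = 40);
}
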